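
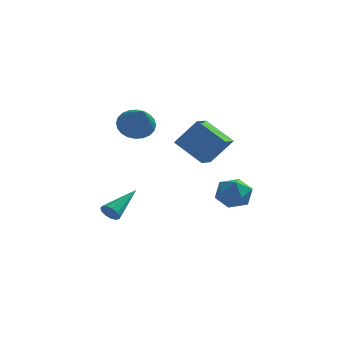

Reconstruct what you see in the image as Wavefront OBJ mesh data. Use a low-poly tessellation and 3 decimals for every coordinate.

v -2.683 0.952 2.291
v -2.285 0.523 1.607
v -2.057 -0.532 3.589
v -2.025 0.73 1.719
v -1.865 0.972 1.918
v -1.829 1.21 2.173
v -1.924 1.409 2.446
v -2.134 1.539 2.696
v -2.428 1.579 2.884
v -2.761 1.524 2.981
v -3.082 1.382 2.974
v -3.342 1.174 2.862
v -3.502 0.933 2.664
v -3.538 0.695 2.408
v -3.443 0.496 2.135
v -3.233 0.366 1.885
v -2.939 0.326 1.697
v -2.606 0.381 1.6
v 2.098 0.059 -0.453
v 2.773 -0.48 -0.784
v 1.127 -0.58 -1.396
v 1.802 -1.119 -1.727
v 1.489 -1.245 -0.865
v 2.089 -0.85 -0.282
v 1.811 -0.21 -1.898
v 2.411 0.185 -1.315
v 2.596 -0.647 -1.676
v 2.397 -1.286 -1.038
v 1.503 0.226 -1.142
v 1.304 -0.413 -0.504
v -0.806 0.084 1.592
v 0.194 0.261 2.879
v -0.58 1.133 1.272
v 0.42 1.311 2.559
v 0.52 -0.491 0.641
v 1.52 -0.313 1.928
v 0.746 0.559 0.321
v 1.746 0.736 1.608
v -3.956 1.161 -3.419
v -3.709 1.285 -3.895
v -3.064 2.759 -2.541
v -3.98 1.436 -3.895
v -4.243 1.5 -3.744
v -4.415 1.456 -3.49
v -4.441 1.319 -3.213
v -4.314 1.131 -3.002
v -4.072 0.953 -2.923
v -3.794 0.841 -3.002
v -3.568 0.831 -3.213
v -3.464 0.925 -3.489
v -3.517 1.094 -3.744
f 2 1 4
f 2 4 3
f 4 1 5
f 4 5 3
f 5 1 6
f 5 6 3
f 6 1 7
f 6 7 3
f 7 1 8
f 7 8 3
f 8 1 9
f 8 9 3
f 9 1 10
f 9 10 3
f 10 1 11
f 10 11 3
f 11 1 12
f 11 12 3
f 12 1 13
f 12 13 3
f 13 1 14
f 13 14 3
f 14 1 15
f 14 15 3
f 15 1 16
f 15 16 3
f 16 1 17
f 16 17 3
f 17 1 18
f 17 18 3
f 18 1 2
f 18 2 3
f 19 30 24
f 19 24 20
f 19 20 26
f 19 26 29
f 19 29 30
f 20 24 28
f 24 30 23
f 30 29 21
f 29 26 25
f 26 20 27
f 22 28 23
f 22 23 21
f 22 21 25
f 22 25 27
f 22 27 28
f 23 28 24
f 21 23 30
f 25 21 29
f 27 25 26
f 28 27 20
f 32 34 31
f 35 32 31
f 31 34 33
f 33 35 31
f 32 38 34
f 36 32 35
f 36 38 32
f 34 38 33
f 37 35 33
f 33 38 37
f 37 36 35
f 38 36 37
f 40 39 42
f 40 42 41
f 42 39 43
f 42 43 41
f 43 39 44
f 43 44 41
f 44 39 45
f 44 45 41
f 45 39 46
f 45 46 41
f 46 39 47
f 46 47 41
f 47 39 48
f 47 48 41
f 48 39 49
f 48 49 41
f 49 39 50
f 49 50 41
f 50 39 51
f 50 51 41
f 51 39 40
f 51 40 41



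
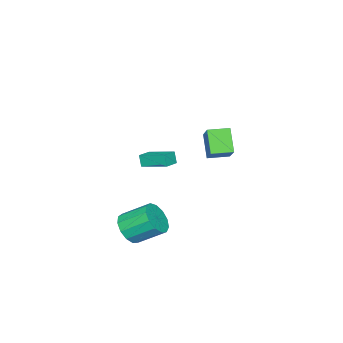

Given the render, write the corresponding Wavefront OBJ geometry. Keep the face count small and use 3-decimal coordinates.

v -3.775 -3.689 -3.608
v -3.919 -3.934 -2.85
v -3.845 -2.031 -3.085
v -3.989 -2.276 -2.326
v -2.831 -3.704 -3.434
v -2.975 -3.949 -2.675
v -2.901 -2.046 -2.91
v -3.045 -2.291 -2.152
v 2.807 -0.535 -4.313
v 3.766 -0.39 -3.967
v 3.192 1 -2.96
v 2.233 0.855 -3.307
v 3.714 -0.066 -4.445
v 3.14 1.325 -3.438
v 3.374 0.11 -4.881
v 2.8 1.501 -3.875
v 2.854 0.081 -5.137
v 2.28 1.471 -4.131
v 2.319 -0.144 -5.132
v 1.745 1.246 -4.125
v 1.939 -0.493 -4.866
v 1.365 0.897 -3.86
v 1.834 -0.856 -4.425
v 1.261 0.535 -3.418
v 2.039 -1.116 -3.949
v 1.465 0.274 -2.942
v 2.487 -1.193 -3.588
v 1.913 0.198 -2.581
v 3.037 -1.06 -3.457
v 2.463 0.33 -2.451
v 3.513 -0.761 -3.599
v 2.94 0.629 -2.592
v 0.337 2.419 2.542
v 1.323 3.29 3.619
v -0.461 3.287 2.571
v 0.524 4.158 3.649
v 1.036 3.102 1.351
v 2.021 3.973 2.429
v 0.237 3.97 1.381
v 1.223 4.841 2.458
f 2 4 1
f 5 2 1
f 1 4 3
f 3 5 1
f 2 8 4
f 6 2 5
f 6 8 2
f 4 8 3
f 7 5 3
f 3 8 7
f 7 6 5
f 8 6 7
f 10 9 13
f 10 13 11
f 11 13 14
f 11 14 12
f 13 9 15
f 13 15 14
f 14 15 16
f 14 16 12
f 15 9 17
f 15 17 16
f 16 17 18
f 16 18 12
f 17 9 19
f 17 19 18
f 18 19 20
f 18 20 12
f 19 9 21
f 19 21 20
f 20 21 22
f 20 22 12
f 21 9 23
f 21 23 22
f 22 23 24
f 22 24 12
f 23 9 25
f 23 25 24
f 24 25 26
f 24 26 12
f 25 9 27
f 25 27 26
f 26 27 28
f 26 28 12
f 27 9 29
f 27 29 28
f 28 29 30
f 28 30 12
f 29 9 31
f 29 31 30
f 30 31 32
f 30 32 12
f 31 9 10
f 31 10 32
f 32 10 11
f 32 11 12
f 34 36 33
f 37 34 33
f 33 36 35
f 35 37 33
f 34 40 36
f 38 34 37
f 38 40 34
f 36 40 35
f 39 37 35
f 35 40 39
f 39 38 37
f 40 38 39



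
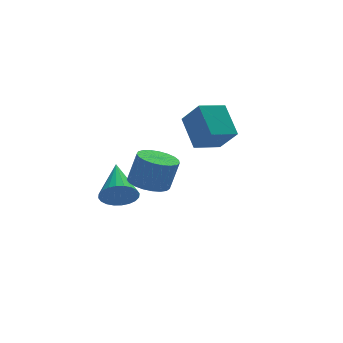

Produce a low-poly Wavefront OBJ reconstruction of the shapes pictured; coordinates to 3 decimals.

v -0.823 -1.277 0.789
v -0.05 -1.675 0.556
v 0.356 -1.72 1.978
v -0.417 -1.323 2.211
v 0.042 -1.312 0.541
v 0.447 -1.358 1.964
v -0.016 -0.943 0.569
v 0.389 -0.989 1.992
v -0.214 -0.633 0.636
v 0.192 -0.678 2.058
v -0.516 -0.433 0.728
v -0.111 -0.479 2.151
v -0.872 -0.38 0.832
v -0.467 -0.425 2.254
v -1.219 -0.481 0.927
v -0.814 -0.527 2.35
v -1.498 -0.721 0.999
v -1.092 -0.766 2.422
v -1.66 -1.056 1.034
v -1.254 -1.102 2.457
v -1.677 -1.43 1.027
v -1.272 -1.476 2.45
v -1.546 -1.777 0.979
v -1.141 -1.823 2.402
v -1.291 -2.038 0.898
v -0.885 -2.084 2.32
v -0.954 -2.167 0.798
v -0.549 -2.213 2.22
v -0.595 -2.143 0.696
v -0.189 -2.189 2.119
v -0.275 -1.969 0.61
v 0.131 -2.014 2.033
v 3.069 2.21 1.501
v 2.976 3.607 2.664
v 2.58 3.112 0.379
v 2.487 4.509 1.542
v 4.393 2.551 1.198
v 4.3 3.948 2.361
v 3.904 3.453 0.076
v 3.811 4.85 1.239
v -1.152 1.91 -1.417
v -0.718 1.488 -0.778
v -0.728 3.79 -0.463
v -0.465 1.546 -1.004
v -0.318 1.659 -1.293
v -0.297 1.81 -1.6
v -0.406 1.977 -1.88
v -0.629 2.133 -2.089
v -0.932 2.256 -2.196
v -1.268 2.326 -2.184
v -1.586 2.332 -2.056
v -1.838 2.274 -1.83
v -1.986 2.161 -1.541
v -2.007 2.01 -1.234
v -1.897 1.843 -0.954
v -1.674 1.687 -0.745
v -1.372 1.565 -0.638
v -1.036 1.495 -0.65
f 2 1 5
f 2 5 3
f 3 5 6
f 3 6 4
f 5 1 7
f 5 7 6
f 6 7 8
f 6 8 4
f 7 1 9
f 7 9 8
f 8 9 10
f 8 10 4
f 9 1 11
f 9 11 10
f 10 11 12
f 10 12 4
f 11 1 13
f 11 13 12
f 12 13 14
f 12 14 4
f 13 1 15
f 13 15 14
f 14 15 16
f 14 16 4
f 15 1 17
f 15 17 16
f 16 17 18
f 16 18 4
f 17 1 19
f 17 19 18
f 18 19 20
f 18 20 4
f 19 1 21
f 19 21 20
f 20 21 22
f 20 22 4
f 21 1 23
f 21 23 22
f 22 23 24
f 22 24 4
f 23 1 25
f 23 25 24
f 24 25 26
f 24 26 4
f 25 1 27
f 25 27 26
f 26 27 28
f 26 28 4
f 27 1 29
f 27 29 28
f 28 29 30
f 28 30 4
f 29 1 31
f 29 31 30
f 30 31 32
f 30 32 4
f 31 1 2
f 31 2 32
f 32 2 3
f 32 3 4
f 34 36 33
f 37 34 33
f 33 36 35
f 35 37 33
f 34 40 36
f 38 34 37
f 38 40 34
f 36 40 35
f 39 37 35
f 35 40 39
f 39 38 37
f 40 38 39
f 42 41 44
f 42 44 43
f 44 41 45
f 44 45 43
f 45 41 46
f 45 46 43
f 46 41 47
f 46 47 43
f 47 41 48
f 47 48 43
f 48 41 49
f 48 49 43
f 49 41 50
f 49 50 43
f 50 41 51
f 50 51 43
f 51 41 52
f 51 52 43
f 52 41 53
f 52 53 43
f 53 41 54
f 53 54 43
f 54 41 55
f 54 55 43
f 55 41 56
f 55 56 43
f 56 41 57
f 56 57 43
f 57 41 58
f 57 58 43
f 58 41 42
f 58 42 43



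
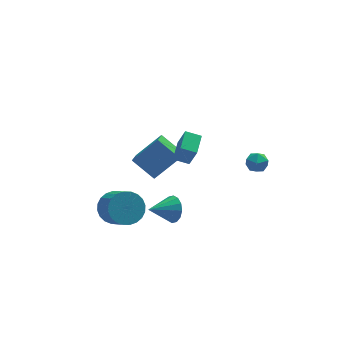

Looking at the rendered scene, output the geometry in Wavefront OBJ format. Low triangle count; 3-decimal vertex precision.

v -2.842 1.642 -3.277
v -1.954 1.995 -3.106
v -1.671 0.79 -2.092
v -2.558 0.438 -2.263
v -2.156 2.172 -2.84
v -1.873 0.967 -1.825
v -2.463 2.268 -2.64
v -2.18 1.063 -1.626
v -2.827 2.269 -2.537
v -2.544 1.064 -1.523
v -3.194 2.175 -2.547
v -2.91 0.97 -1.532
v -3.506 1.999 -2.668
v -3.223 0.795 -1.653
v -3.718 1.77 -2.881
v -3.435 0.565 -1.867
v -3.796 1.52 -3.155
v -3.513 0.316 -2.141
v -3.729 1.29 -3.448
v -3.446 0.085 -2.434
v -3.527 1.113 -3.715
v -3.244 -0.092 -2.7
v -3.22 1.017 -3.914
v -2.937 -0.188 -2.9
v -2.856 1.016 -4.017
v -2.573 -0.189 -3.003
v -2.49 1.11 -4.008
v -2.206 -0.095 -2.993
v -2.177 1.285 -3.887
v -1.894 0.081 -2.872
v -1.965 1.515 -3.673
v -1.682 0.31 -2.659
v -1.887 1.764 -3.399
v -1.604 0.56 -2.385
v 0.018 1.47 -3.983
v 0.368 1.164 -3.32
v -1.298 1.19 -3.417
v 0.317 1.572 -3.238
v 0.186 1.952 -3.355
v 0.01 2.203 -3.64
v -0.164 2.258 -4.018
v -0.289 2.102 -4.386
v -0.332 1.776 -4.646
v -0.281 1.368 -4.729
v -0.15 0.987 -4.612
v 0.026 0.736 -4.326
v 0.2 0.681 -3.949
v 0.326 0.838 -3.581
v -0.239 0.461 1.003
v 0.018 0.034 2.182
v 0.285 1.507 1.268
v 0.543 1.08 2.447
v 0.497 0.16 0.733
v 0.755 -0.267 1.912
v 1.022 1.206 0.998
v 1.279 0.779 2.177
v 3.789 0.822 0.166
v 4.418 0.615 0.139
v 3.462 -0.115 -0.239
v 4.091 -0.322 -0.266
v 3.795 -0.239 0.32
v 3.997 0.34 0.571
v 3.883 0.16 -0.671
v 4.085 0.739 -0.42
v 4.475 0.205 -0.379
v 4.421 -0.041 0.234
v 3.459 0.541 -0.334
v 3.405 0.295 0.279
v -0.586 2.783 -2.549
v -1.502 3.667 -1.646
v -0.203 3.491 -2.853
v -1.118 4.375 -1.95
v 0.718 2.685 -1.13
v -0.197 3.569 -0.227
v 1.102 3.393 -1.434
v 0.186 4.277 -0.531
f 2 1 5
f 2 5 3
f 3 5 6
f 3 6 4
f 5 1 7
f 5 7 6
f 6 7 8
f 6 8 4
f 7 1 9
f 7 9 8
f 8 9 10
f 8 10 4
f 9 1 11
f 9 11 10
f 10 11 12
f 10 12 4
f 11 1 13
f 11 13 12
f 12 13 14
f 12 14 4
f 13 1 15
f 13 15 14
f 14 15 16
f 14 16 4
f 15 1 17
f 15 17 16
f 16 17 18
f 16 18 4
f 17 1 19
f 17 19 18
f 18 19 20
f 18 20 4
f 19 1 21
f 19 21 20
f 20 21 22
f 20 22 4
f 21 1 23
f 21 23 22
f 22 23 24
f 22 24 4
f 23 1 25
f 23 25 24
f 24 25 26
f 24 26 4
f 25 1 27
f 25 27 26
f 26 27 28
f 26 28 4
f 27 1 29
f 27 29 28
f 28 29 30
f 28 30 4
f 29 1 31
f 29 31 30
f 30 31 32
f 30 32 4
f 31 1 33
f 31 33 32
f 32 33 34
f 32 34 4
f 33 1 2
f 33 2 34
f 34 2 3
f 34 3 4
f 36 35 38
f 36 38 37
f 38 35 39
f 38 39 37
f 39 35 40
f 39 40 37
f 40 35 41
f 40 41 37
f 41 35 42
f 41 42 37
f 42 35 43
f 42 43 37
f 43 35 44
f 43 44 37
f 44 35 45
f 44 45 37
f 45 35 46
f 45 46 37
f 46 35 47
f 46 47 37
f 47 35 48
f 47 48 37
f 48 35 36
f 48 36 37
f 50 52 49
f 53 50 49
f 49 52 51
f 51 53 49
f 50 56 52
f 54 50 53
f 54 56 50
f 52 56 51
f 55 53 51
f 51 56 55
f 55 54 53
f 56 54 55
f 57 68 62
f 57 62 58
f 57 58 64
f 57 64 67
f 57 67 68
f 58 62 66
f 62 68 61
f 68 67 59
f 67 64 63
f 64 58 65
f 60 66 61
f 60 61 59
f 60 59 63
f 60 63 65
f 60 65 66
f 61 66 62
f 59 61 68
f 63 59 67
f 65 63 64
f 66 65 58
f 70 72 69
f 73 70 69
f 69 72 71
f 71 73 69
f 70 76 72
f 74 70 73
f 74 76 70
f 72 76 71
f 75 73 71
f 71 76 75
f 75 74 73
f 76 74 75



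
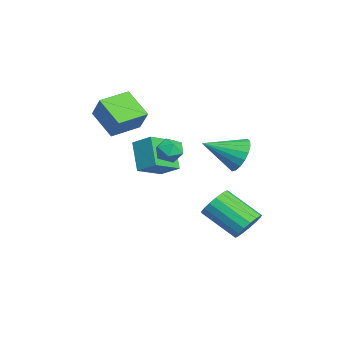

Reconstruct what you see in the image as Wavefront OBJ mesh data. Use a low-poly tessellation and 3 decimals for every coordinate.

v -1.392 -0.998 2.324
v -0.974 -0.528 1.903
v -0.386 -1.632 2.617
v 0.032 -1.162 2.196
v -0.284 -0.915 2.838
v -0.906 -0.523 2.657
v -0.454 -1.637 1.863
v -1.076 -1.245 1.682
v -0.394 -0.923 1.618
v -0.289 -0.477 2.221
v -1.071 -1.683 2.299
v -0.966 -1.237 2.902
v 0.308 2.489 -2.22
v 1.008 2.512 -1.654
v 0.092 0.995 -0.455
v -0.608 0.971 -1.02
v 0.736 2.804 -1.493
v -0.181 1.287 -0.294
v 0.365 3.024 -1.498
v -0.551 1.507 -0.299
v -0.018 3.121 -1.669
v -0.935 1.604 -0.47
v -0.327 3.073 -1.965
v -1.244 1.556 -0.766
v -0.49 2.891 -2.32
v -1.407 1.374 -1.121
v -0.47 2.617 -2.652
v -1.387 1.1 -1.453
v -0.272 2.314 -2.885
v -1.189 0.797 -1.686
v 0.059 2.05 -2.965
v -0.858 0.533 -1.766
v 0.447 1.887 -2.874
v -0.469 0.37 -1.675
v 0.804 1.862 -2.634
v -0.113 0.345 -1.435
v 1.047 1.98 -2.298
v 0.13 0.463 -1.099
v 1.121 2.215 -1.945
v 0.204 0.698 -0.746
v -3.31 -3.743 2.128
v -4.402 -4.633 3.201
v -4.203 -2.374 2.356
v -5.294 -3.263 3.429
v -2.446 -3.377 3.311
v -3.537 -4.266 4.384
v -3.338 -2.007 3.539
v -4.43 -2.897 4.612
v -4.417 -1.606 0.984
v -3.405 -2.749 1.661
v -3.858 -0.757 1.582
v -2.845 -1.899 2.258
v -3.275 -1.401 -0.378
v -2.262 -2.543 0.298
v -2.715 -0.551 0.219
v -1.703 -1.694 0.896
v 1.187 1.989 2.713
v 1.56 1.618 1.874
v 1.373 0.291 3.547
v 1.919 1.761 2.086
v 2.133 1.949 2.422
v 2.16 2.145 2.816
v 1.994 2.31 3.189
v 1.669 2.412 3.468
v 1.248 2.429 3.598
v 0.815 2.36 3.552
v 0.456 2.217 3.341
v 0.242 2.029 3.005
v 0.215 1.832 2.611
v 0.381 1.667 2.238
v 0.706 1.566 1.959
v 1.127 1.548 1.829
f 1 12 6
f 1 6 2
f 1 2 8
f 1 8 11
f 1 11 12
f 2 6 10
f 6 12 5
f 12 11 3
f 11 8 7
f 8 2 9
f 4 10 5
f 4 5 3
f 4 3 7
f 4 7 9
f 4 9 10
f 5 10 6
f 3 5 12
f 7 3 11
f 9 7 8
f 10 9 2
f 14 13 17
f 14 17 15
f 15 17 18
f 15 18 16
f 17 13 19
f 17 19 18
f 18 19 20
f 18 20 16
f 19 13 21
f 19 21 20
f 20 21 22
f 20 22 16
f 21 13 23
f 21 23 22
f 22 23 24
f 22 24 16
f 23 13 25
f 23 25 24
f 24 25 26
f 24 26 16
f 25 13 27
f 25 27 26
f 26 27 28
f 26 28 16
f 27 13 29
f 27 29 28
f 28 29 30
f 28 30 16
f 29 13 31
f 29 31 30
f 30 31 32
f 30 32 16
f 31 13 33
f 31 33 32
f 32 33 34
f 32 34 16
f 33 13 35
f 33 35 34
f 34 35 36
f 34 36 16
f 35 13 37
f 35 37 36
f 36 37 38
f 36 38 16
f 37 13 39
f 37 39 38
f 38 39 40
f 38 40 16
f 39 13 14
f 39 14 40
f 40 14 15
f 40 15 16
f 42 44 41
f 45 42 41
f 41 44 43
f 43 45 41
f 42 48 44
f 46 42 45
f 46 48 42
f 44 48 43
f 47 45 43
f 43 48 47
f 47 46 45
f 48 46 47
f 50 52 49
f 53 50 49
f 49 52 51
f 51 53 49
f 50 56 52
f 54 50 53
f 54 56 50
f 52 56 51
f 55 53 51
f 51 56 55
f 55 54 53
f 56 54 55
f 58 57 60
f 58 60 59
f 60 57 61
f 60 61 59
f 61 57 62
f 61 62 59
f 62 57 63
f 62 63 59
f 63 57 64
f 63 64 59
f 64 57 65
f 64 65 59
f 65 57 66
f 65 66 59
f 66 57 67
f 66 67 59
f 67 57 68
f 67 68 59
f 68 57 69
f 68 69 59
f 69 57 70
f 69 70 59
f 70 57 71
f 70 71 59
f 71 57 72
f 71 72 59
f 72 57 58
f 72 58 59



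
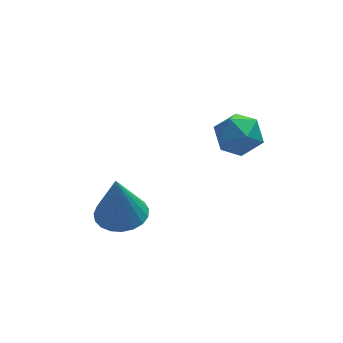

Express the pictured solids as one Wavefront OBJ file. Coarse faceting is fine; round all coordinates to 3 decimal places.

v -0.921 -2.739 -3.715
v -0.239 -2.098 -3.633
v -1.099 -2.801 -1.765
v -0.558 -1.874 -3.655
v -0.94 -1.8 -3.687
v -1.319 -1.888 -3.725
v -1.63 -2.123 -3.76
v -1.817 -2.465 -3.788
v -1.85 -2.854 -3.804
v -1.722 -3.223 -3.804
v -1.456 -3.509 -3.789
v -1.097 -3.661 -3.761
v -0.708 -3.654 -3.725
v -0.355 -3.489 -3.688
v -0.101 -3.194 -3.655
v 0.012 -2.82 -3.633
v -0.037 -2.433 -3.625
v 2.263 -2.723 0.307
v 2.899 -2.516 -0.332
v 3.061 -3.924 0.712
v 3.697 -3.717 0.073
v 3.596 -3.176 0.817
v 3.103 -2.434 0.566
v 2.857 -4.006 -0.186
v 2.364 -3.264 -0.437
v 3.266 -3.309 -0.637
v 3.723 -2.796 -0.017
v 2.237 -3.644 0.397
v 2.694 -3.131 1.017
f 2 1 4
f 2 4 3
f 4 1 5
f 4 5 3
f 5 1 6
f 5 6 3
f 6 1 7
f 6 7 3
f 7 1 8
f 7 8 3
f 8 1 9
f 8 9 3
f 9 1 10
f 9 10 3
f 10 1 11
f 10 11 3
f 11 1 12
f 11 12 3
f 12 1 13
f 12 13 3
f 13 1 14
f 13 14 3
f 14 1 15
f 14 15 3
f 15 1 16
f 15 16 3
f 16 1 17
f 16 17 3
f 17 1 2
f 17 2 3
f 18 29 23
f 18 23 19
f 18 19 25
f 18 25 28
f 18 28 29
f 19 23 27
f 23 29 22
f 29 28 20
f 28 25 24
f 25 19 26
f 21 27 22
f 21 22 20
f 21 20 24
f 21 24 26
f 21 26 27
f 22 27 23
f 20 22 29
f 24 20 28
f 26 24 25
f 27 26 19



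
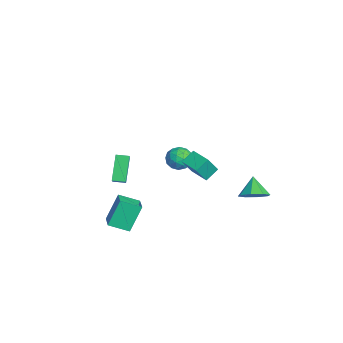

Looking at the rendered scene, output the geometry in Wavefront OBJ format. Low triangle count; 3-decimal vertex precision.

v 1.392 -3.574 -1.965
v 2.629 -3.655 -1.541
v 1.659 -2.333 -2.506
v 2.896 -2.414 -2.082
v 1.904 -4.406 -3.618
v 3.141 -4.487 -3.194
v 2.171 -3.165 -4.159
v 3.408 -3.246 -3.735
v -4.828 1.05 -3.379
v -4.394 1.748 -3.781
v -3.526 0.472 -2.979
v -3.092 1.17 -3.381
v -3.583 1.312 -2.622
v -4.388 1.67 -2.87
v -3.532 0.55 -3.89
v -4.337 0.908 -4.138
v -3.593 1.439 -4.097
v -3.625 1.91 -3.313
v -4.295 0.31 -3.447
v -4.327 0.781 -2.663
v -4.725 1.45 -3.615
v -3.195 0.77 -3.145
v -3.483 0.854 -2.699
v -3.228 1.264 -2.935
v -4.722 1.404 -3.08
v -4.467 1.814 -3.316
v -3.99 1.558 -2.635
v -3.453 0.406 -3.444
v -3.198 0.816 -3.68
v -4.692 0.956 -3.825
v -4.437 1.366 -4.061
v -3.93 0.662 -4.125
v -4 1.679 -4.037
v -3.234 1.339 -3.802
v -3.493 0.974 -4.101
v -3.966 1.185 -4.247
v -4.019 1.955 -3.577
v -3.253 1.616 -3.341
v -3.542 1.699 -2.896
v -4.015 1.909 -3.041
v -3.548 1.774 -3.762
v -4.667 0.604 -3.419
v -3.901 0.265 -3.183
v -3.905 0.311 -3.719
v -4.378 0.521 -3.864
v -4.686 0.881 -2.958
v -3.92 0.541 -2.723
v -3.954 1.035 -2.513
v -4.427 1.246 -2.659
v -4.372 0.446 -2.998
v -1.945 -3.398 -3.366
v -3.101 -2.955 -1.938
v -1.737 -2.599 -3.446
v -2.893 -2.155 -2.018
v -0.527 -3.645 -2.142
v -1.683 -3.201 -0.714
v -0.319 -2.845 -2.222
v -1.475 -2.402 -0.794
v 2.715 0.544 0.561
v 2.311 1.304 1.108
v 3.84 1.173 0.516
v 3.436 1.933 1.063
v 3.144 -0.133 1.817
v 2.74 0.627 2.364
v 4.269 0.496 1.772
v 3.865 1.256 2.319
v 4.477 3.848 -0.759
v 5.077 3.501 -0.11
v 3.523 3.992 0.199
v 5.123 4.224 -0.173
v 4.79 4.726 -0.58
v 4.274 4.714 -1.092
v 3.877 4.195 -1.409
v 3.831 3.472 -1.346
v 4.164 2.969 -0.939
v 4.68 2.981 -0.427
f 2 4 1
f 5 2 1
f 1 4 3
f 3 5 1
f 2 8 4
f 6 2 5
f 6 8 2
f 4 8 3
f 7 5 3
f 3 8 7
f 7 6 5
f 8 6 7
f 9 46 25
f 46 20 49
f 25 49 14
f 46 49 25
f 9 25 21
f 25 14 26
f 21 26 10
f 25 26 21
f 9 21 30
f 21 10 31
f 30 31 16
f 21 31 30
f 9 30 42
f 30 16 45
f 42 45 19
f 30 45 42
f 9 42 46
f 42 19 50
f 46 50 20
f 42 50 46
f 10 26 37
f 26 14 40
f 37 40 18
f 26 40 37
f 14 49 27
f 49 20 48
f 27 48 13
f 49 48 27
f 20 50 47
f 50 19 43
f 47 43 11
f 50 43 47
f 19 45 44
f 45 16 32
f 44 32 15
f 45 32 44
f 16 31 36
f 31 10 33
f 36 33 17
f 31 33 36
f 12 38 24
f 38 18 39
f 24 39 13
f 38 39 24
f 12 24 22
f 24 13 23
f 22 23 11
f 24 23 22
f 12 22 29
f 22 11 28
f 29 28 15
f 22 28 29
f 12 29 34
f 29 15 35
f 34 35 17
f 29 35 34
f 12 34 38
f 34 17 41
f 38 41 18
f 34 41 38
f 13 39 27
f 39 18 40
f 27 40 14
f 39 40 27
f 11 23 47
f 23 13 48
f 47 48 20
f 23 48 47
f 15 28 44
f 28 11 43
f 44 43 19
f 28 43 44
f 17 35 36
f 35 15 32
f 36 32 16
f 35 32 36
f 18 41 37
f 41 17 33
f 37 33 10
f 41 33 37
f 52 54 51
f 55 52 51
f 51 54 53
f 53 55 51
f 52 58 54
f 56 52 55
f 56 58 52
f 54 58 53
f 57 55 53
f 53 58 57
f 57 56 55
f 58 56 57
f 60 62 59
f 63 60 59
f 59 62 61
f 61 63 59
f 60 66 62
f 64 60 63
f 64 66 60
f 62 66 61
f 65 63 61
f 61 66 65
f 65 64 63
f 66 64 65
f 68 67 70
f 68 70 69
f 70 67 71
f 70 71 69
f 71 67 72
f 71 72 69
f 72 67 73
f 72 73 69
f 73 67 74
f 73 74 69
f 74 67 75
f 74 75 69
f 75 67 76
f 75 76 69
f 76 67 68
f 76 68 69



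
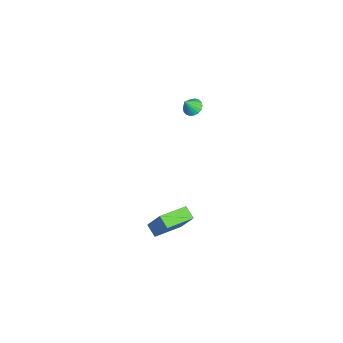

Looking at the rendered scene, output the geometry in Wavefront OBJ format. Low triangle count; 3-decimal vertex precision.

v 3.442 -1.095 -1.17
v 3.936 -0.486 0.085
v 2.473 0.472 -1.549
v 2.967 1.08 -0.293
v 4.113 -0.78 -1.587
v 4.607 -0.172 -0.331
v 3.144 0.786 -1.965
v 3.638 1.395 -0.71
v -4.081 2.48 1.582
v -3.514 2.729 1.548
v -3.799 1.96 2.438
v -3.651 2.911 1.703
v -3.874 3.007 1.835
v -4.137 2.999 1.917
v -4.389 2.888 1.932
v -4.58 2.697 1.878
v -4.672 2.462 1.766
v -4.647 2.231 1.617
v -4.51 2.05 1.461
v -4.287 1.953 1.33
v -4.024 1.961 1.248
v -3.772 2.072 1.232
v -3.581 2.264 1.286
v -3.489 2.498 1.399
f 2 4 1
f 5 2 1
f 1 4 3
f 3 5 1
f 2 8 4
f 6 2 5
f 6 8 2
f 4 8 3
f 7 5 3
f 3 8 7
f 7 6 5
f 8 6 7
f 10 9 12
f 10 12 11
f 12 9 13
f 12 13 11
f 13 9 14
f 13 14 11
f 14 9 15
f 14 15 11
f 15 9 16
f 15 16 11
f 16 9 17
f 16 17 11
f 17 9 18
f 17 18 11
f 18 9 19
f 18 19 11
f 19 9 20
f 19 20 11
f 20 9 21
f 20 21 11
f 21 9 22
f 21 22 11
f 22 9 23
f 22 23 11
f 23 9 24
f 23 24 11
f 24 9 10
f 24 10 11



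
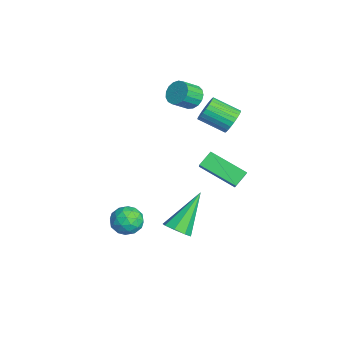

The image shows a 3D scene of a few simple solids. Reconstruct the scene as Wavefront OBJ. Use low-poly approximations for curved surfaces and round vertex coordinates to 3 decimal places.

v -0.297 -1.611 -2.36
v 0.19 -1.678 -1.744
v -0.01 -2.802 -2.716
v 0.477 -2.869 -2.1
v -0.302 -2.83 -1.984
v -0.48 -2.094 -1.764
v 0.66 -2.386 -2.696
v 0.482 -1.65 -2.476
v 0.781 -2.156 -1.951
v 0.187 -2.431 -1.511
v -0.007 -2.049 -2.949
v -0.601 -2.324 -2.509
v -0.079 -1.54 -2.021
v 0.259 -2.94 -2.439
v -0.199 -2.918 -2.371
v 0.087 -2.957 -2.009
v -0.473 -1.785 -2.033
v -0.186 -1.824 -1.671
v -0.475 -2.501 -1.812
v 0.366 -2.656 -2.789
v 0.653 -2.695 -2.427
v 0.093 -1.523 -2.451
v 0.379 -1.562 -2.089
v 0.655 -1.979 -2.648
v 0.555 -1.86 -1.78
v 0.724 -2.561 -1.989
v 0.831 -2.277 -2.339
v 0.727 -1.844 -2.21
v 0.205 -2.022 -1.522
v 0.375 -2.722 -1.731
v -0.083 -2.7 -1.663
v -0.188 -2.267 -1.534
v 0.553 -2.303 -1.643
v -0.195 -1.758 -2.729
v -0.025 -2.458 -2.938
v 0.368 -2.213 -2.926
v 0.263 -1.78 -2.797
v -0.544 -1.919 -2.471
v -0.375 -2.62 -2.68
v -0.547 -2.636 -2.25
v -0.651 -2.203 -2.121
v -0.373 -2.177 -2.817
v -1.06 2.523 2.801
v -0.644 2.61 3.306
v -1.164 1.503 3.924
v -1.58 1.417 3.419
v -0.847 2.749 3.384
v -1.367 1.642 4.002
v -1.083 2.853 3.373
v -1.602 1.746 3.99
v -1.314 2.907 3.274
v -1.834 1.8 3.892
v -1.507 2.903 3.104
v -2.027 1.796 3.722
v -1.632 2.84 2.887
v -2.152 1.734 3.505
v -1.67 2.73 2.658
v -2.19 1.623 3.276
v -1.615 2.588 2.45
v -2.135 1.481 3.068
v -1.476 2.437 2.296
v -1.996 1.33 2.914
v -1.273 2.298 2.218
v -1.793 1.191 2.836
v -1.038 2.194 2.23
v -1.557 1.087 2.847
v -0.806 2.14 2.328
v -1.326 1.033 2.946
v -0.613 2.144 2.498
v -1.133 1.037 3.116
v -0.488 2.206 2.715
v -1.008 1.1 3.333
v -0.45 2.317 2.944
v -0.97 1.21 3.562
v -0.505 2.459 3.152
v -1.025 1.352 3.77
v -3.181 1.114 3.058
v -2.635 1.065 2.708
v -2.313 0.337 3.313
v -2.859 0.386 3.662
v -2.565 1.277 2.926
v -2.244 0.548 3.531
v -2.637 1.451 3.174
v -2.315 0.723 3.779
v -2.833 1.548 3.395
v -2.512 0.819 4
v -3.109 1.545 3.539
v -2.787 0.817 4.144
v -3.401 1.444 3.572
v -3.08 0.716 4.177
v -3.643 1.267 3.488
v -3.321 0.539 4.093
v -3.779 1.056 3.305
v -3.457 0.327 3.91
v -3.778 0.857 3.065
v -3.456 0.129 3.67
v -3.64 0.717 2.824
v -3.318 -0.011 3.429
v -3.397 0.669 2.636
v -3.075 -0.06 3.241
v -3.104 0.722 2.545
v -2.782 -0.006 3.15
v -2.829 0.865 2.571
v -2.507 0.137 3.176
v 2.295 -0.432 -1.293
v 2.663 0.101 -1.465
v 1.325 0.732 0.233
v 2.222 0.075 -1.725
v 1.824 -0.248 -1.732
v 1.701 -0.679 -1.482
v 1.927 -0.964 -1.121
v 2.368 -0.938 -0.86
v 2.766 -0.615 -0.854
v 2.888 -0.185 -1.104
v 0.788 0.766 1.593
v 0.417 1.304 2.089
v -0.072 0.895 0.811
v -0.443 1.432 1.306
v 1.723 2.148 0.794
v 1.352 2.685 1.289
v 0.863 2.276 0.011
v 0.492 2.814 0.507
f 1 38 17
f 38 12 41
f 17 41 6
f 38 41 17
f 1 17 13
f 17 6 18
f 13 18 2
f 17 18 13
f 1 13 22
f 13 2 23
f 22 23 8
f 13 23 22
f 1 22 34
f 22 8 37
f 34 37 11
f 22 37 34
f 1 34 38
f 34 11 42
f 38 42 12
f 34 42 38
f 2 18 29
f 18 6 32
f 29 32 10
f 18 32 29
f 6 41 19
f 41 12 40
f 19 40 5
f 41 40 19
f 12 42 39
f 42 11 35
f 39 35 3
f 42 35 39
f 11 37 36
f 37 8 24
f 36 24 7
f 37 24 36
f 8 23 28
f 23 2 25
f 28 25 9
f 23 25 28
f 4 30 16
f 30 10 31
f 16 31 5
f 30 31 16
f 4 16 14
f 16 5 15
f 14 15 3
f 16 15 14
f 4 14 21
f 14 3 20
f 21 20 7
f 14 20 21
f 4 21 26
f 21 7 27
f 26 27 9
f 21 27 26
f 4 26 30
f 26 9 33
f 30 33 10
f 26 33 30
f 5 31 19
f 31 10 32
f 19 32 6
f 31 32 19
f 3 15 39
f 15 5 40
f 39 40 12
f 15 40 39
f 7 20 36
f 20 3 35
f 36 35 11
f 20 35 36
f 9 27 28
f 27 7 24
f 28 24 8
f 27 24 28
f 10 33 29
f 33 9 25
f 29 25 2
f 33 25 29
f 44 43 47
f 44 47 45
f 45 47 48
f 45 48 46
f 47 43 49
f 47 49 48
f 48 49 50
f 48 50 46
f 49 43 51
f 49 51 50
f 50 51 52
f 50 52 46
f 51 43 53
f 51 53 52
f 52 53 54
f 52 54 46
f 53 43 55
f 53 55 54
f 54 55 56
f 54 56 46
f 55 43 57
f 55 57 56
f 56 57 58
f 56 58 46
f 57 43 59
f 57 59 58
f 58 59 60
f 58 60 46
f 59 43 61
f 59 61 60
f 60 61 62
f 60 62 46
f 61 43 63
f 61 63 62
f 62 63 64
f 62 64 46
f 63 43 65
f 63 65 64
f 64 65 66
f 64 66 46
f 65 43 67
f 65 67 66
f 66 67 68
f 66 68 46
f 67 43 69
f 67 69 68
f 68 69 70
f 68 70 46
f 69 43 71
f 69 71 70
f 70 71 72
f 70 72 46
f 71 43 73
f 71 73 72
f 72 73 74
f 72 74 46
f 73 43 75
f 73 75 74
f 74 75 76
f 74 76 46
f 75 43 44
f 75 44 76
f 76 44 45
f 76 45 46
f 78 77 81
f 78 81 79
f 79 81 82
f 79 82 80
f 81 77 83
f 81 83 82
f 82 83 84
f 82 84 80
f 83 77 85
f 83 85 84
f 84 85 86
f 84 86 80
f 85 77 87
f 85 87 86
f 86 87 88
f 86 88 80
f 87 77 89
f 87 89 88
f 88 89 90
f 88 90 80
f 89 77 91
f 89 91 90
f 90 91 92
f 90 92 80
f 91 77 93
f 91 93 92
f 92 93 94
f 92 94 80
f 93 77 95
f 93 95 94
f 94 95 96
f 94 96 80
f 95 77 97
f 95 97 96
f 96 97 98
f 96 98 80
f 97 77 99
f 97 99 98
f 98 99 100
f 98 100 80
f 99 77 101
f 99 101 100
f 100 101 102
f 100 102 80
f 101 77 103
f 101 103 102
f 102 103 104
f 102 104 80
f 103 77 78
f 103 78 104
f 104 78 79
f 104 79 80
f 106 105 108
f 106 108 107
f 108 105 109
f 108 109 107
f 109 105 110
f 109 110 107
f 110 105 111
f 110 111 107
f 111 105 112
f 111 112 107
f 112 105 113
f 112 113 107
f 113 105 114
f 113 114 107
f 114 105 106
f 114 106 107
f 116 118 115
f 119 116 115
f 115 118 117
f 117 119 115
f 116 122 118
f 120 116 119
f 120 122 116
f 118 122 117
f 121 119 117
f 117 122 121
f 121 120 119
f 122 120 121



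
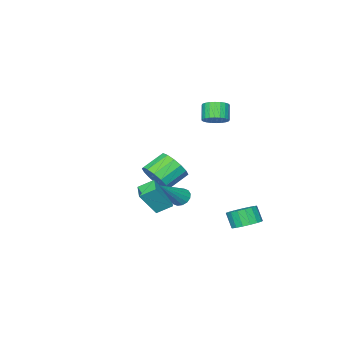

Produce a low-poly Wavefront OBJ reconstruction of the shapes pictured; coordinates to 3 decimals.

v -1.798 -3.592 -2.847
v -1.256 -3.073 -2.113
v -2.521 -2.849 -1.338
v -3.062 -3.368 -2.073
v -1.408 -2.693 -2.47
v -2.673 -2.469 -1.696
v -1.664 -2.554 -2.929
v -2.929 -2.33 -2.154
v -1.956 -2.693 -3.366
v -3.221 -2.469 -2.591
v -2.206 -3.073 -3.664
v -3.47 -2.849 -2.889
v -2.346 -3.592 -3.743
v -3.611 -3.368 -2.968
v -2.339 -4.111 -3.582
v -3.604 -3.887 -2.807
v -2.187 -4.491 -3.224
v -3.452 -4.267 -2.45
v -1.931 -4.63 -2.766
v -3.196 -4.406 -1.991
v -1.639 -4.491 -2.329
v -2.904 -4.267 -1.554
v -1.39 -4.111 -2.031
v -2.654 -3.887 -1.256
v -1.249 -3.592 -1.952
v -2.514 -3.368 -1.177
v -1.886 3.395 -3.732
v -1.093 3.105 -3.835
v -1.162 2.595 -2.932
v -1.954 2.885 -2.828
v -1.043 3.455 -3.634
v -1.112 2.944 -2.73
v -1.186 3.791 -3.455
v -1.255 3.281 -2.551
v -1.489 4.037 -3.339
v -1.558 3.526 -2.436
v -1.883 4.135 -3.313
v -1.952 3.625 -2.41
v -2.278 4.064 -3.384
v -2.347 3.554 -2.48
v -2.582 3.84 -3.534
v -2.651 3.329 -2.63
v -2.727 3.514 -3.729
v -2.796 3.003 -2.826
v -2.679 3.161 -3.925
v -2.748 2.65 -3.022
v -2.45 2.861 -4.077
v -2.519 2.351 -3.173
v -2.091 2.684 -4.149
v -2.16 2.173 -3.246
v -1.685 2.67 -4.126
v -1.754 2.159 -3.223
v -1.325 2.822 -4.013
v -1.394 2.311 -3.11
v -1.926 -2.457 -3.859
v -1 -2.799 -2.39
v -1.302 -1.637 -4.061
v -0.376 -1.979 -2.592
v -1.284 -3.081 -4.408
v -0.358 -3.423 -2.939
v -0.66 -2.261 -4.61
v 0.266 -2.603 -3.141
v 1.582 2.05 -0.994
v 1.874 1.634 -1.294
v 3.138 2.13 0.414
v 1.969 1.899 -1.413
v 1.959 2.204 -1.42
v 1.849 2.468 -1.313
v 1.667 2.62 -1.12
v 1.462 2.619 -0.894
v 1.289 2.465 -0.694
v 1.195 2.2 -0.575
v 1.204 1.895 -0.567
v 1.315 1.631 -0.675
v 1.497 1.48 -0.867
v 1.702 1.481 -1.094
v -2.266 0.601 2.853
v -1.841 0.979 3.311
v -2.308 0.496 4.144
v -2.734 0.119 3.687
v -2.064 1.153 3.286
v -2.531 0.671 4.119
v -2.319 1.244 3.196
v -2.786 0.761 4.029
v -2.565 1.236 3.054
v -3.032 0.754 3.887
v -2.766 1.132 2.881
v -3.234 0.65 3.714
v -2.891 0.948 2.704
v -3.358 0.465 3.537
v -2.921 0.71 2.549
v -3.388 0.228 3.382
v -2.851 0.456 2.441
v -3.318 -0.027 3.274
v -2.692 0.224 2.396
v -3.159 -0.259 3.229
v -2.469 0.049 2.421
v -2.936 -0.433 3.254
v -2.214 -0.041 2.511
v -2.681 -0.524 3.344
v -1.968 -0.034 2.653
v -2.435 -0.516 3.486
v -1.766 0.07 2.826
v -2.234 -0.412 3.659
v -1.642 0.255 3.003
v -2.109 -0.228 3.836
v -1.612 0.492 3.158
v -2.079 0.01 3.991
v -1.682 0.747 3.266
v -2.149 0.264 4.099
f 2 1 5
f 2 5 3
f 3 5 6
f 3 6 4
f 5 1 7
f 5 7 6
f 6 7 8
f 6 8 4
f 7 1 9
f 7 9 8
f 8 9 10
f 8 10 4
f 9 1 11
f 9 11 10
f 10 11 12
f 10 12 4
f 11 1 13
f 11 13 12
f 12 13 14
f 12 14 4
f 13 1 15
f 13 15 14
f 14 15 16
f 14 16 4
f 15 1 17
f 15 17 16
f 16 17 18
f 16 18 4
f 17 1 19
f 17 19 18
f 18 19 20
f 18 20 4
f 19 1 21
f 19 21 20
f 20 21 22
f 20 22 4
f 21 1 23
f 21 23 22
f 22 23 24
f 22 24 4
f 23 1 25
f 23 25 24
f 24 25 26
f 24 26 4
f 25 1 2
f 25 2 26
f 26 2 3
f 26 3 4
f 28 27 31
f 28 31 29
f 29 31 32
f 29 32 30
f 31 27 33
f 31 33 32
f 32 33 34
f 32 34 30
f 33 27 35
f 33 35 34
f 34 35 36
f 34 36 30
f 35 27 37
f 35 37 36
f 36 37 38
f 36 38 30
f 37 27 39
f 37 39 38
f 38 39 40
f 38 40 30
f 39 27 41
f 39 41 40
f 40 41 42
f 40 42 30
f 41 27 43
f 41 43 42
f 42 43 44
f 42 44 30
f 43 27 45
f 43 45 44
f 44 45 46
f 44 46 30
f 45 27 47
f 45 47 46
f 46 47 48
f 46 48 30
f 47 27 49
f 47 49 48
f 48 49 50
f 48 50 30
f 49 27 51
f 49 51 50
f 50 51 52
f 50 52 30
f 51 27 53
f 51 53 52
f 52 53 54
f 52 54 30
f 53 27 28
f 53 28 54
f 54 28 29
f 54 29 30
f 56 58 55
f 59 56 55
f 55 58 57
f 57 59 55
f 56 62 58
f 60 56 59
f 60 62 56
f 58 62 57
f 61 59 57
f 57 62 61
f 61 60 59
f 62 60 61
f 64 63 66
f 64 66 65
f 66 63 67
f 66 67 65
f 67 63 68
f 67 68 65
f 68 63 69
f 68 69 65
f 69 63 70
f 69 70 65
f 70 63 71
f 70 71 65
f 71 63 72
f 71 72 65
f 72 63 73
f 72 73 65
f 73 63 74
f 73 74 65
f 74 63 75
f 74 75 65
f 75 63 76
f 75 76 65
f 76 63 64
f 76 64 65
f 78 77 81
f 78 81 79
f 79 81 82
f 79 82 80
f 81 77 83
f 81 83 82
f 82 83 84
f 82 84 80
f 83 77 85
f 83 85 84
f 84 85 86
f 84 86 80
f 85 77 87
f 85 87 86
f 86 87 88
f 86 88 80
f 87 77 89
f 87 89 88
f 88 89 90
f 88 90 80
f 89 77 91
f 89 91 90
f 90 91 92
f 90 92 80
f 91 77 93
f 91 93 92
f 92 93 94
f 92 94 80
f 93 77 95
f 93 95 94
f 94 95 96
f 94 96 80
f 95 77 97
f 95 97 96
f 96 97 98
f 96 98 80
f 97 77 99
f 97 99 98
f 98 99 100
f 98 100 80
f 99 77 101
f 99 101 100
f 100 101 102
f 100 102 80
f 101 77 103
f 101 103 102
f 102 103 104
f 102 104 80
f 103 77 105
f 103 105 104
f 104 105 106
f 104 106 80
f 105 77 107
f 105 107 106
f 106 107 108
f 106 108 80
f 107 77 109
f 107 109 108
f 108 109 110
f 108 110 80
f 109 77 78
f 109 78 110
f 110 78 79
f 110 79 80



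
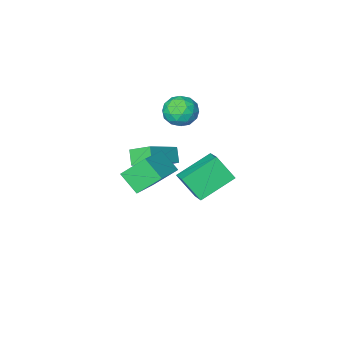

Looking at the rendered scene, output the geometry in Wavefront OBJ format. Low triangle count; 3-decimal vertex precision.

v -0.481 -3.636 -1.233
v 1.3 -3.15 -0.17
v -0.245 -3.024 -1.907
v 1.535 -2.538 -0.843
v 0.145 -4.562 -1.857
v 1.925 -4.076 -0.793
v 0.38 -3.95 -2.53
v 2.161 -3.464 -1.467
v 0.063 -1.771 3.142
v 0.649 -1.702 2.402
v -0.549 -3.038 2.538
v 0.037 -2.969 1.798
v 0.378 -3.188 2.653
v 0.756 -2.405 3.027
v -0.656 -2.335 1.913
v -0.278 -1.552 2.287
v 0.205 -2.05 1.643
v 0.844 -2.577 2.1
v -0.744 -2.163 2.84
v -0.105 -2.69 3.297
v 0.41 -1.625 2.825
v -0.31 -3.115 2.115
v -0.109 -3.243 2.617
v 0.235 -3.203 2.183
v 0.473 -2.039 3.192
v 0.817 -1.998 2.758
v 0.658 -2.871 2.905
v -0.717 -2.742 2.182
v -0.373 -2.701 1.748
v -0.135 -1.537 2.757
v 0.209 -1.497 2.323
v -0.558 -1.869 2.035
v 0.493 -1.789 1.944
v 0.133 -2.534 1.589
v -0.274 -2.161 1.657
v -0.052 -1.701 1.876
v 0.869 -2.099 2.213
v 0.509 -2.844 1.858
v 0.709 -2.973 2.36
v 0.932 -2.512 2.58
v 0.608 -2.304 1.767
v -0.409 -1.896 3.082
v -0.769 -2.641 2.727
v -0.832 -2.228 2.36
v -0.609 -1.767 2.58
v -0.033 -2.206 3.351
v -0.393 -2.951 2.996
v 0.152 -3.039 3.064
v 0.374 -2.579 3.283
v -0.508 -2.436 3.173
v -2.369 -3.584 -2.413
v -2.08 -2.525 -1.858
v -2.965 -2.756 -3.684
v -2.676 -1.697 -3.129
v -0.424 -3.623 -3.351
v -0.135 -2.564 -2.796
v -1.02 -2.795 -4.622
v -0.731 -1.736 -4.067
v 2.043 0.835 1.16
v 2.35 -0.146 1.971
v 3.458 1.815 1.811
v 3.765 0.834 2.622
v 2.995 0.206 0.038
v 3.302 -0.775 0.849
v 4.41 1.186 0.689
v 4.717 0.205 1.5
f 2 4 1
f 5 2 1
f 1 4 3
f 3 5 1
f 2 8 4
f 6 2 5
f 6 8 2
f 4 8 3
f 7 5 3
f 3 8 7
f 7 6 5
f 8 6 7
f 9 46 25
f 46 20 49
f 25 49 14
f 46 49 25
f 9 25 21
f 25 14 26
f 21 26 10
f 25 26 21
f 9 21 30
f 21 10 31
f 30 31 16
f 21 31 30
f 9 30 42
f 30 16 45
f 42 45 19
f 30 45 42
f 9 42 46
f 42 19 50
f 46 50 20
f 42 50 46
f 10 26 37
f 26 14 40
f 37 40 18
f 26 40 37
f 14 49 27
f 49 20 48
f 27 48 13
f 49 48 27
f 20 50 47
f 50 19 43
f 47 43 11
f 50 43 47
f 19 45 44
f 45 16 32
f 44 32 15
f 45 32 44
f 16 31 36
f 31 10 33
f 36 33 17
f 31 33 36
f 12 38 24
f 38 18 39
f 24 39 13
f 38 39 24
f 12 24 22
f 24 13 23
f 22 23 11
f 24 23 22
f 12 22 29
f 22 11 28
f 29 28 15
f 22 28 29
f 12 29 34
f 29 15 35
f 34 35 17
f 29 35 34
f 12 34 38
f 34 17 41
f 38 41 18
f 34 41 38
f 13 39 27
f 39 18 40
f 27 40 14
f 39 40 27
f 11 23 47
f 23 13 48
f 47 48 20
f 23 48 47
f 15 28 44
f 28 11 43
f 44 43 19
f 28 43 44
f 17 35 36
f 35 15 32
f 36 32 16
f 35 32 36
f 18 41 37
f 41 17 33
f 37 33 10
f 41 33 37
f 52 54 51
f 55 52 51
f 51 54 53
f 53 55 51
f 52 58 54
f 56 52 55
f 56 58 52
f 54 58 53
f 57 55 53
f 53 58 57
f 57 56 55
f 58 56 57
f 60 62 59
f 63 60 59
f 59 62 61
f 61 63 59
f 60 66 62
f 64 60 63
f 64 66 60
f 62 66 61
f 65 63 61
f 61 66 65
f 65 64 63
f 66 64 65



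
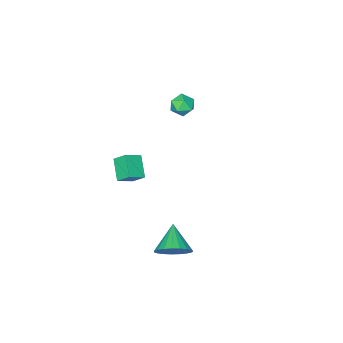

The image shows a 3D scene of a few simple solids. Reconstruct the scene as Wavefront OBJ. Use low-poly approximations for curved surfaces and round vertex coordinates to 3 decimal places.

v -4.393 -3.43 -0.544
v -3.889 -3.011 -0.088
v -3.851 -4.529 -0.132
v -3.347 -4.11 0.324
v -4.124 -4.134 0.507
v -4.459 -3.455 0.252
v -3.281 -4.085 -0.472
v -3.616 -3.406 -0.727
v -3.201 -3.415 -0.044
v -3.723 -3.445 0.561
v -4.017 -4.095 -0.781
v -4.539 -4.125 -0.176
v 3.25 0.488 0.456
v 2.675 -0.491 1.258
v 3.006 1.171 1.114
v 2.43 0.193 1.916
v 4.17 0.347 0.944
v 3.594 -0.631 1.746
v 3.925 1.031 1.602
v 3.35 0.052 2.404
v 3.203 3.626 -3.249
v 3.641 4.007 -2.41
v 2.297 2.554 -2.291
v 3.3 4.256 -2.453
v 2.943 4.397 -2.634
v 2.631 4.404 -2.921
v 2.418 4.277 -3.265
v 2.34 4.037 -3.606
v 2.412 3.726 -3.885
v 2.621 3.398 -4.055
v 2.93 3.109 -4.085
v 3.286 2.91 -3.971
v 3.629 2.834 -3.732
v 3.897 2.896 -3.41
v 4.046 3.083 -3.06
v 4.049 3.365 -2.742
v 3.905 3.691 -2.513
f 1 12 6
f 1 6 2
f 1 2 8
f 1 8 11
f 1 11 12
f 2 6 10
f 6 12 5
f 12 11 3
f 11 8 7
f 8 2 9
f 4 10 5
f 4 5 3
f 4 3 7
f 4 7 9
f 4 9 10
f 5 10 6
f 3 5 12
f 7 3 11
f 9 7 8
f 10 9 2
f 14 16 13
f 17 14 13
f 13 16 15
f 15 17 13
f 14 20 16
f 18 14 17
f 18 20 14
f 16 20 15
f 19 17 15
f 15 20 19
f 19 18 17
f 20 18 19
f 22 21 24
f 22 24 23
f 24 21 25
f 24 25 23
f 25 21 26
f 25 26 23
f 26 21 27
f 26 27 23
f 27 21 28
f 27 28 23
f 28 21 29
f 28 29 23
f 29 21 30
f 29 30 23
f 30 21 31
f 30 31 23
f 31 21 32
f 31 32 23
f 32 21 33
f 32 33 23
f 33 21 34
f 33 34 23
f 34 21 35
f 34 35 23
f 35 21 36
f 35 36 23
f 36 21 37
f 36 37 23
f 37 21 22
f 37 22 23



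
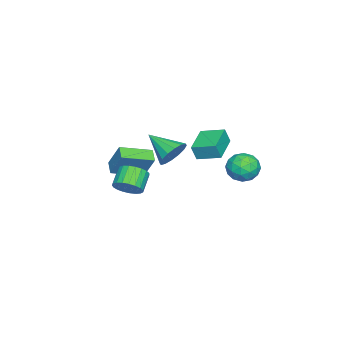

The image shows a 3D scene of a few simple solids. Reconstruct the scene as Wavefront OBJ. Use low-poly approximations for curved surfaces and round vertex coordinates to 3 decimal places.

v -1.726 -3.495 -4.817
v -1.371 -2.643 -3.156
v -0.967 -3.054 -5.205
v -0.612 -2.202 -3.544
v -0.508 -5.098 -4.256
v -0.153 -4.246 -2.595
v 0.251 -4.657 -4.644
v 0.606 -3.805 -2.983
v -1.841 0.508 -2.133
v -1.632 0.241 -1.139
v -1.868 1.984 -1.732
v -1.659 1.718 -0.738
v 0.079 0.642 -2.502
v 0.288 0.376 -1.508
v 0.052 2.119 -2.101
v 0.261 1.852 -1.107
v 1.3 -0.315 -1.662
v 2.214 -0.29 -1.145
v 0.78 -2.025 -0.658
v 1.869 -0.004 -0.837
v 1.373 0.199 -0.749
v 0.856 0.264 -0.907
v 0.459 0.173 -1.267
v 0.287 -0.048 -1.732
v 0.387 -0.341 -2.179
v 0.731 -0.627 -2.488
v 1.228 -0.829 -2.575
v 1.744 -0.894 -2.417
v 2.141 -0.804 -2.058
v 2.313 -0.582 -1.592
v 3.016 -2.415 -3.959
v 3.575 -2.495 -3.232
v 2.502 -2.544 -2.414
v 1.944 -2.465 -3.141
v 3.535 -2.116 -3.261
v 2.463 -2.165 -2.443
v 3.406 -1.788 -3.411
v 2.334 -1.837 -2.592
v 3.21 -1.569 -3.655
v 2.137 -1.618 -2.837
v 2.98 -1.496 -3.952
v 1.907 -1.545 -3.134
v 2.756 -1.582 -4.25
v 1.684 -1.631 -3.432
v 2.578 -1.813 -4.498
v 1.505 -1.862 -3.68
v 2.475 -2.147 -4.653
v 1.402 -2.196 -3.834
v 2.466 -2.528 -4.688
v 1.393 -2.577 -3.869
v 2.552 -2.889 -4.596
v 1.479 -2.938 -3.778
v 2.718 -3.169 -4.395
v 1.646 -3.218 -3.577
v 2.936 -3.318 -4.118
v 1.864 -3.367 -3.3
v 3.168 -3.311 -3.814
v 2.095 -3.36 -2.996
v 3.374 -3.15 -3.535
v 2.301 -3.199 -2.717
v 3.517 -2.861 -3.329
v 2.445 -2.91 -2.511
v -0.869 3.262 -2.514
v -0.367 3.879 -1.794
v 0.627 3.041 -3.366
v 1.129 3.658 -2.646
v 0.763 2.69 -2.361
v -0.162 2.827 -1.835
v 0.422 4.093 -3.325
v -0.503 4.23 -2.799
v 0.43 4.392 -2.295
v 0.641 3.526 -1.7
v -0.381 3.394 -3.46
v -0.17 2.528 -2.865
v -0.749 3.59 -2.079
v 1.009 3.33 -3.081
v 0.794 2.761 -2.914
v 1.089 3.124 -2.49
v -0.628 2.972 -2.103
v -0.334 3.334 -1.68
v 0.33 2.636 -2.014
v 0.594 3.586 -3.48
v 0.888 3.948 -3.057
v -0.829 3.796 -2.67
v -0.534 4.159 -2.246
v -0.07 4.284 -3.146
v 0.014 4.254 -1.951
v 0.893 4.124 -2.451
v 0.478 4.38 -2.851
v -0.065 4.46 -2.541
v 0.138 3.745 -1.601
v 1.017 3.615 -2.101
v 0.802 3.046 -1.934
v 0.259 3.127 -1.625
v 0.607 4.047 -1.895
v -0.757 3.305 -3.059
v 0.122 3.175 -3.559
v 0.001 3.793 -3.535
v -0.542 3.874 -3.226
v -0.633 2.796 -2.709
v 0.246 2.666 -3.209
v 0.325 2.46 -2.619
v -0.218 2.54 -2.309
v -0.347 2.873 -3.265
f 2 4 1
f 5 2 1
f 1 4 3
f 3 5 1
f 2 8 4
f 6 2 5
f 6 8 2
f 4 8 3
f 7 5 3
f 3 8 7
f 7 6 5
f 8 6 7
f 10 12 9
f 13 10 9
f 9 12 11
f 11 13 9
f 10 16 12
f 14 10 13
f 14 16 10
f 12 16 11
f 15 13 11
f 11 16 15
f 15 14 13
f 16 14 15
f 18 17 20
f 18 20 19
f 20 17 21
f 20 21 19
f 21 17 22
f 21 22 19
f 22 17 23
f 22 23 19
f 23 17 24
f 23 24 19
f 24 17 25
f 24 25 19
f 25 17 26
f 25 26 19
f 26 17 27
f 26 27 19
f 27 17 28
f 27 28 19
f 28 17 29
f 28 29 19
f 29 17 30
f 29 30 19
f 30 17 18
f 30 18 19
f 32 31 35
f 32 35 33
f 33 35 36
f 33 36 34
f 35 31 37
f 35 37 36
f 36 37 38
f 36 38 34
f 37 31 39
f 37 39 38
f 38 39 40
f 38 40 34
f 39 31 41
f 39 41 40
f 40 41 42
f 40 42 34
f 41 31 43
f 41 43 42
f 42 43 44
f 42 44 34
f 43 31 45
f 43 45 44
f 44 45 46
f 44 46 34
f 45 31 47
f 45 47 46
f 46 47 48
f 46 48 34
f 47 31 49
f 47 49 48
f 48 49 50
f 48 50 34
f 49 31 51
f 49 51 50
f 50 51 52
f 50 52 34
f 51 31 53
f 51 53 52
f 52 53 54
f 52 54 34
f 53 31 55
f 53 55 54
f 54 55 56
f 54 56 34
f 55 31 57
f 55 57 56
f 56 57 58
f 56 58 34
f 57 31 59
f 57 59 58
f 58 59 60
f 58 60 34
f 59 31 61
f 59 61 60
f 60 61 62
f 60 62 34
f 61 31 32
f 61 32 62
f 62 32 33
f 62 33 34
f 63 100 79
f 100 74 103
f 79 103 68
f 100 103 79
f 63 79 75
f 79 68 80
f 75 80 64
f 79 80 75
f 63 75 84
f 75 64 85
f 84 85 70
f 75 85 84
f 63 84 96
f 84 70 99
f 96 99 73
f 84 99 96
f 63 96 100
f 96 73 104
f 100 104 74
f 96 104 100
f 64 80 91
f 80 68 94
f 91 94 72
f 80 94 91
f 68 103 81
f 103 74 102
f 81 102 67
f 103 102 81
f 74 104 101
f 104 73 97
f 101 97 65
f 104 97 101
f 73 99 98
f 99 70 86
f 98 86 69
f 99 86 98
f 70 85 90
f 85 64 87
f 90 87 71
f 85 87 90
f 66 92 78
f 92 72 93
f 78 93 67
f 92 93 78
f 66 78 76
f 78 67 77
f 76 77 65
f 78 77 76
f 66 76 83
f 76 65 82
f 83 82 69
f 76 82 83
f 66 83 88
f 83 69 89
f 88 89 71
f 83 89 88
f 66 88 92
f 88 71 95
f 92 95 72
f 88 95 92
f 67 93 81
f 93 72 94
f 81 94 68
f 93 94 81
f 65 77 101
f 77 67 102
f 101 102 74
f 77 102 101
f 69 82 98
f 82 65 97
f 98 97 73
f 82 97 98
f 71 89 90
f 89 69 86
f 90 86 70
f 89 86 90
f 72 95 91
f 95 71 87
f 91 87 64
f 95 87 91



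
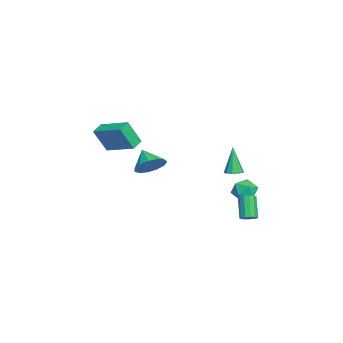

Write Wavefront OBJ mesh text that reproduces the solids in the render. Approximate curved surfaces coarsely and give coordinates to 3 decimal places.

v 0.28 3.882 -0.774
v 1.069 3.855 -0.484
v -0.069 2.885 0.084
v 0.72 2.858 0.374
v 0.234 3.524 0.538
v 0.45 4.141 0.008
v 0.55 2.599 -0.408
v 0.766 3.216 -0.938
v 1.236 3.062 -0.258
v 1.041 3.634 0.327
v -0.041 3.106 -0.727
v -0.236 3.678 -0.142
v 1.941 3.705 -1.724
v 2.222 4.074 -1.489
v 1.36 3.924 -0.221
v 1.079 3.555 -0.456
v 2.001 4.212 -1.623
v 1.139 4.061 -0.355
v 1.761 4.189 -1.789
v 0.899 4.038 -0.521
v 1.578 4.012 -1.934
v 0.716 3.862 -0.667
v 1.51 3.738 -2.013
v 0.648 3.588 -0.745
v 1.579 3.454 -2
v 0.717 3.303 -0.732
v 1.763 3.249 -1.899
v 0.901 3.099 -0.631
v 2.003 3.189 -1.742
v 1.142 3.039 -0.475
v 2.224 3.293 -1.58
v 1.362 3.143 -0.313
v 2.355 3.528 -1.463
v 1.493 3.378 -0.196
v 2.354 3.819 -1.429
v 1.492 3.669 -0.162
v -1.16 -4.159 2.539
v -0.917 -4.889 4.077
v -0.148 -2.502 3.166
v 0.094 -3.233 4.704
v -0.414 -4.507 2.256
v -0.172 -5.238 3.794
v 0.597 -2.851 2.883
v 0.84 -3.581 4.421
v 2.02 -1.772 2.16
v 2.716 -1.831 2.833
v 1.14 -2.328 3.02
v 2.475 -1.345 2.902
v 2.091 -0.994 2.736
v 1.683 -0.89 2.387
v 1.383 -1.066 1.965
v 1.284 -1.466 1.606
v 1.42 -1.963 1.422
v 1.745 -2.399 1.473
v 2.158 -2.636 1.742
v 2.527 -2.598 2.144
v 2.735 -2.298 2.55
v -1.801 2.639 0.153
v -1.381 2.251 0.252
v -2.319 2.541 1.967
v -1.245 2.578 0.308
v -1.322 2.928 0.305
v -1.581 3.168 0.244
v -1.924 3.205 0.148
v -2.22 3.026 0.053
v -2.356 2.699 -0.003
v -2.28 2.349 0
v -2.02 2.11 0.062
v -1.677 2.072 0.158
f 1 12 6
f 1 6 2
f 1 2 8
f 1 8 11
f 1 11 12
f 2 6 10
f 6 12 5
f 12 11 3
f 11 8 7
f 8 2 9
f 4 10 5
f 4 5 3
f 4 3 7
f 4 7 9
f 4 9 10
f 5 10 6
f 3 5 12
f 7 3 11
f 9 7 8
f 10 9 2
f 14 13 17
f 14 17 15
f 15 17 18
f 15 18 16
f 17 13 19
f 17 19 18
f 18 19 20
f 18 20 16
f 19 13 21
f 19 21 20
f 20 21 22
f 20 22 16
f 21 13 23
f 21 23 22
f 22 23 24
f 22 24 16
f 23 13 25
f 23 25 24
f 24 25 26
f 24 26 16
f 25 13 27
f 25 27 26
f 26 27 28
f 26 28 16
f 27 13 29
f 27 29 28
f 28 29 30
f 28 30 16
f 29 13 31
f 29 31 30
f 30 31 32
f 30 32 16
f 31 13 33
f 31 33 32
f 32 33 34
f 32 34 16
f 33 13 35
f 33 35 34
f 34 35 36
f 34 36 16
f 35 13 14
f 35 14 36
f 36 14 15
f 36 15 16
f 38 40 37
f 41 38 37
f 37 40 39
f 39 41 37
f 38 44 40
f 42 38 41
f 42 44 38
f 40 44 39
f 43 41 39
f 39 44 43
f 43 42 41
f 44 42 43
f 46 45 48
f 46 48 47
f 48 45 49
f 48 49 47
f 49 45 50
f 49 50 47
f 50 45 51
f 50 51 47
f 51 45 52
f 51 52 47
f 52 45 53
f 52 53 47
f 53 45 54
f 53 54 47
f 54 45 55
f 54 55 47
f 55 45 56
f 55 56 47
f 56 45 57
f 56 57 47
f 57 45 46
f 57 46 47
f 59 58 61
f 59 61 60
f 61 58 62
f 61 62 60
f 62 58 63
f 62 63 60
f 63 58 64
f 63 64 60
f 64 58 65
f 64 65 60
f 65 58 66
f 65 66 60
f 66 58 67
f 66 67 60
f 67 58 68
f 67 68 60
f 68 58 69
f 68 69 60
f 69 58 59
f 69 59 60



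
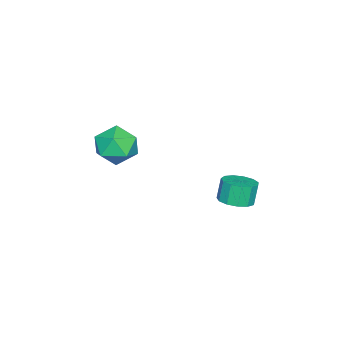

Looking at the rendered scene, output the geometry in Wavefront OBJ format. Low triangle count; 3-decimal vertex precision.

v 3.114 -1.36 -0.298
v 4.139 -1.401 -1.033
v 2.601 -3.239 -0.907
v 3.626 -3.28 -1.642
v 3.749 -3.298 -0.387
v 4.066 -2.136 -0.01
v 2.674 -2.504 -1.93
v 2.991 -1.342 -1.553
v 3.867 -2.108 -2.042
v 4.531 -2.598 -1.088
v 2.209 -2.042 -0.852
v 2.873 -2.532 0.102
v 2.981 3.824 -3.489
v 3.659 3.238 -3.244
v 3.278 3.289 -2.065
v 2.599 3.876 -2.311
v 3.859 3.72 -3.2
v 3.477 3.772 -2.022
v 3.779 4.236 -3.249
v 3.397 4.287 -2.07
v 3.446 4.621 -3.373
v 3.065 4.672 -2.195
v 2.966 4.753 -3.535
v 2.584 4.804 -2.356
v 2.49 4.59 -3.682
v 2.108 4.642 -2.503
v 2.17 4.184 -3.768
v 1.788 4.236 -2.589
v 2.107 3.664 -3.765
v 1.726 3.715 -2.587
v 2.322 3.195 -3.675
v 1.94 3.246 -2.497
v 2.746 2.925 -3.526
v 2.364 2.976 -2.348
v 3.245 2.941 -3.365
v 2.863 2.992 -2.187
f 1 12 6
f 1 6 2
f 1 2 8
f 1 8 11
f 1 11 12
f 2 6 10
f 6 12 5
f 12 11 3
f 11 8 7
f 8 2 9
f 4 10 5
f 4 5 3
f 4 3 7
f 4 7 9
f 4 9 10
f 5 10 6
f 3 5 12
f 7 3 11
f 9 7 8
f 10 9 2
f 14 13 17
f 14 17 15
f 15 17 18
f 15 18 16
f 17 13 19
f 17 19 18
f 18 19 20
f 18 20 16
f 19 13 21
f 19 21 20
f 20 21 22
f 20 22 16
f 21 13 23
f 21 23 22
f 22 23 24
f 22 24 16
f 23 13 25
f 23 25 24
f 24 25 26
f 24 26 16
f 25 13 27
f 25 27 26
f 26 27 28
f 26 28 16
f 27 13 29
f 27 29 28
f 28 29 30
f 28 30 16
f 29 13 31
f 29 31 30
f 30 31 32
f 30 32 16
f 31 13 33
f 31 33 32
f 32 33 34
f 32 34 16
f 33 13 35
f 33 35 34
f 34 35 36
f 34 36 16
f 35 13 14
f 35 14 36
f 36 14 15
f 36 15 16



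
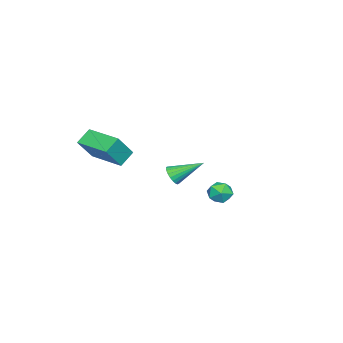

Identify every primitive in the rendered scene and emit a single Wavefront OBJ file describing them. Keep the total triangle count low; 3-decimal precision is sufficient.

v 1.159 4.169 -0.654
v 1.532 3.852 -1.101
v 0.808 3.228 -0.279
v 1.181 2.911 -0.726
v 1.469 3.236 -0.226
v 1.685 3.818 -0.457
v 0.655 3.262 -0.923
v 0.871 3.844 -1.154
v 1.22 3.292 -1.267
v 1.723 3.276 -0.836
v 0.617 3.804 -0.544
v 1.12 3.788 -0.113
v -3.525 -0.955 -2.671
v -3.308 -0.6 -3.088
v -4.075 0.415 -1.789
v -3.536 -0.639 -3.169
v -3.763 -0.734 -3.163
v -3.948 -0.866 -3.073
v -4.06 -1.014 -2.913
v -4.08 -1.152 -2.711
v -4.004 -1.256 -2.502
v -3.845 -1.308 -2.322
v -3.631 -1.299 -2.203
v -3.399 -1.23 -2.165
v -3.188 -1.114 -2.214
v -3.036 -0.971 -2.342
v -2.968 -0.825 -2.527
v -2.997 -0.701 -2.737
v -3.117 -0.622 -2.936
v -0.344 -2.905 0.453
v 0.499 -3.212 1.617
v 0.282 -1.121 0.469
v 1.126 -1.428 1.633
v 0.374 -3.152 -0.133
v 1.218 -3.459 1.031
v 1.001 -1.368 -0.117
v 1.844 -1.675 1.047
f 1 12 6
f 1 6 2
f 1 2 8
f 1 8 11
f 1 11 12
f 2 6 10
f 6 12 5
f 12 11 3
f 11 8 7
f 8 2 9
f 4 10 5
f 4 5 3
f 4 3 7
f 4 7 9
f 4 9 10
f 5 10 6
f 3 5 12
f 7 3 11
f 9 7 8
f 10 9 2
f 14 13 16
f 14 16 15
f 16 13 17
f 16 17 15
f 17 13 18
f 17 18 15
f 18 13 19
f 18 19 15
f 19 13 20
f 19 20 15
f 20 13 21
f 20 21 15
f 21 13 22
f 21 22 15
f 22 13 23
f 22 23 15
f 23 13 24
f 23 24 15
f 24 13 25
f 24 25 15
f 25 13 26
f 25 26 15
f 26 13 27
f 26 27 15
f 27 13 28
f 27 28 15
f 28 13 29
f 28 29 15
f 29 13 14
f 29 14 15
f 31 33 30
f 34 31 30
f 30 33 32
f 32 34 30
f 31 37 33
f 35 31 34
f 35 37 31
f 33 37 32
f 36 34 32
f 32 37 36
f 36 35 34
f 37 35 36



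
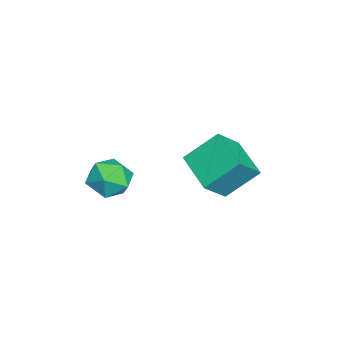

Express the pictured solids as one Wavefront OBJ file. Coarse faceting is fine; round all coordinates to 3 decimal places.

v 2.329 -1.19 1.72
v 2.813 -0.915 2.419
v 1.927 -2.365 2.461
v 2.411 -2.09 3.16
v 1.672 -1.646 2.925
v 1.92 -0.919 2.467
v 2.82 -2.361 2.413
v 3.068 -1.634 1.955
v 3.116 -1.638 2.847
v 2.407 -1.196 3.164
v 2.333 -2.084 1.716
v 1.624 -1.642 2.033
v 0.218 1.164 1.908
v -0.192 2.274 2.969
v 1.499 2.113 1.41
v 1.088 3.223 2.471
v 1.012 0.577 2.829
v 0.601 1.687 3.89
v 2.292 1.526 2.331
v 1.882 2.636 3.392
f 1 12 6
f 1 6 2
f 1 2 8
f 1 8 11
f 1 11 12
f 2 6 10
f 6 12 5
f 12 11 3
f 11 8 7
f 8 2 9
f 4 10 5
f 4 5 3
f 4 3 7
f 4 7 9
f 4 9 10
f 5 10 6
f 3 5 12
f 7 3 11
f 9 7 8
f 10 9 2
f 14 16 13
f 17 14 13
f 13 16 15
f 15 17 13
f 14 20 16
f 18 14 17
f 18 20 14
f 16 20 15
f 19 17 15
f 15 20 19
f 19 18 17
f 20 18 19



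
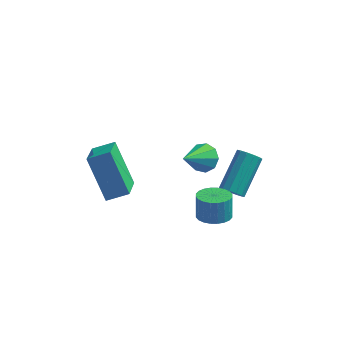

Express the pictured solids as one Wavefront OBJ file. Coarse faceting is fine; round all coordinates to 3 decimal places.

v 1.352 1.272 -4.04
v 1.82 1.514 -3.521
v 0.728 -0.012 -2.88
v 1.38 1.76 -3.485
v 0.926 1.779 -3.708
v 0.672 1.56 -4.087
v 0.735 1.207 -4.444
v 1.088 0.884 -4.612
v 1.564 0.743 -4.512
v 1.94 0.85 -4.191
v 2.042 1.154 -3.8
v 3.024 -0.897 -3.792
v 3.518 -1.151 -3.625
v 3.95 0.444 -2.481
v 3.456 0.697 -2.648
v 3.59 -0.978 -3.893
v 4.021 0.617 -2.749
v 3.481 -0.779 -4.129
v 3.913 0.816 -2.985
v 3.228 -0.618 -4.258
v 3.659 0.977 -3.113
v 2.91 -0.546 -4.239
v 3.341 1.049 -3.095
v 2.628 -0.585 -4.078
v 3.06 1.01 -2.934
v 2.472 -0.723 -3.827
v 2.904 0.872 -2.682
v 2.491 -0.917 -3.564
v 2.923 0.678 -2.42
v 2.68 -1.104 -3.374
v 3.111 0.49 -2.229
v 2.978 -1.226 -3.317
v 3.409 0.369 -2.172
v 3.29 -1.244 -3.41
v 3.722 0.351 -2.266
v 2.654 -2.683 -3.582
v 3.188 -3.178 -3.363
v 3.099 -2.812 -2.319
v 2.566 -2.317 -2.538
v 3.353 -2.942 -3.432
v 3.265 -2.575 -2.388
v 3.412 -2.666 -3.524
v 3.323 -2.3 -2.48
v 3.355 -2.393 -3.625
v 3.267 -2.027 -2.581
v 3.192 -2.164 -3.719
v 3.104 -1.798 -2.675
v 2.947 -2.014 -3.792
v 2.859 -1.648 -2.748
v 2.657 -1.966 -3.833
v 2.569 -1.6 -2.789
v 2.367 -2.027 -3.836
v 2.279 -1.661 -2.792
v 2.121 -2.188 -3.801
v 2.032 -1.822 -2.757
v 1.955 -2.425 -3.732
v 1.867 -2.058 -2.688
v 1.897 -2.7 -3.64
v 1.808 -2.334 -2.596
v 1.953 -2.973 -3.539
v 1.865 -2.607 -2.495
v 2.116 -3.202 -3.445
v 2.028 -2.836 -2.401
v 2.361 -3.352 -3.372
v 2.273 -2.986 -2.328
v 2.651 -3.4 -3.331
v 2.563 -3.034 -2.287
v 2.941 -3.339 -3.328
v 2.853 -2.973 -2.284
v -2.228 -4.285 0.976
v -1.337 -3.976 1.336
v -2.386 -2.929 0.201
v -1.495 -2.619 0.561
v -1.245 -5.141 -0.721
v -0.354 -4.831 -0.361
v -1.403 -3.784 -1.496
v -0.512 -3.475 -1.136
f 2 1 4
f 2 4 3
f 4 1 5
f 4 5 3
f 5 1 6
f 5 6 3
f 6 1 7
f 6 7 3
f 7 1 8
f 7 8 3
f 8 1 9
f 8 9 3
f 9 1 10
f 9 10 3
f 10 1 11
f 10 11 3
f 11 1 2
f 11 2 3
f 13 12 16
f 13 16 14
f 14 16 17
f 14 17 15
f 16 12 18
f 16 18 17
f 17 18 19
f 17 19 15
f 18 12 20
f 18 20 19
f 19 20 21
f 19 21 15
f 20 12 22
f 20 22 21
f 21 22 23
f 21 23 15
f 22 12 24
f 22 24 23
f 23 24 25
f 23 25 15
f 24 12 26
f 24 26 25
f 25 26 27
f 25 27 15
f 26 12 28
f 26 28 27
f 27 28 29
f 27 29 15
f 28 12 30
f 28 30 29
f 29 30 31
f 29 31 15
f 30 12 32
f 30 32 31
f 31 32 33
f 31 33 15
f 32 12 34
f 32 34 33
f 33 34 35
f 33 35 15
f 34 12 13
f 34 13 35
f 35 13 14
f 35 14 15
f 37 36 40
f 37 40 38
f 38 40 41
f 38 41 39
f 40 36 42
f 40 42 41
f 41 42 43
f 41 43 39
f 42 36 44
f 42 44 43
f 43 44 45
f 43 45 39
f 44 36 46
f 44 46 45
f 45 46 47
f 45 47 39
f 46 36 48
f 46 48 47
f 47 48 49
f 47 49 39
f 48 36 50
f 48 50 49
f 49 50 51
f 49 51 39
f 50 36 52
f 50 52 51
f 51 52 53
f 51 53 39
f 52 36 54
f 52 54 53
f 53 54 55
f 53 55 39
f 54 36 56
f 54 56 55
f 55 56 57
f 55 57 39
f 56 36 58
f 56 58 57
f 57 58 59
f 57 59 39
f 58 36 60
f 58 60 59
f 59 60 61
f 59 61 39
f 60 36 62
f 60 62 61
f 61 62 63
f 61 63 39
f 62 36 64
f 62 64 63
f 63 64 65
f 63 65 39
f 64 36 66
f 64 66 65
f 65 66 67
f 65 67 39
f 66 36 68
f 66 68 67
f 67 68 69
f 67 69 39
f 68 36 37
f 68 37 69
f 69 37 38
f 69 38 39
f 71 73 70
f 74 71 70
f 70 73 72
f 72 74 70
f 71 77 73
f 75 71 74
f 75 77 71
f 73 77 72
f 76 74 72
f 72 77 76
f 76 75 74
f 77 75 76



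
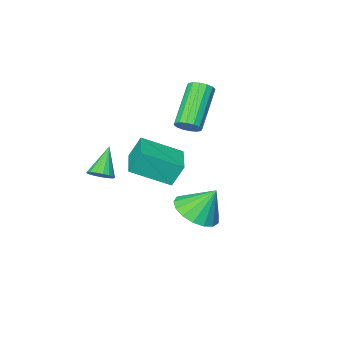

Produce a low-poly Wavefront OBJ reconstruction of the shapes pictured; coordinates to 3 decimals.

v -0.311 -0.688 -2.912
v 0.614 -0.322 -2.686
v -0.829 -0.132 -1.688
v 0.404 0.039 -2.939
v 0.031 0.234 -3.185
v -0.421 0.217 -3.369
v -0.848 -0.006 -3.448
v -1.152 -0.386 -3.404
v -1.263 -0.835 -3.248
v -1.156 -1.25 -3.014
v -0.856 -1.536 -2.757
v -0.43 -1.628 -2.535
v 0.022 -1.505 -2.4
v 0.398 -1.194 -2.382
v 0.612 -0.767 -2.485
v -0.789 -1.898 1.009
v -0.378 -1.889 1.39
v -1.681 -2.793 2.813
v -2.091 -2.802 2.431
v -0.517 -1.637 1.423
v -1.82 -2.54 2.846
v -0.729 -1.455 1.345
v -2.032 -2.358 2.768
v -0.956 -1.391 1.177
v -2.259 -2.295 2.6
v -1.139 -1.464 0.964
v -2.442 -2.367 2.386
v -1.227 -1.653 0.763
v -2.53 -2.556 2.185
v -1.199 -1.907 0.627
v -2.502 -2.811 2.05
v -1.06 -2.16 0.594
v -2.363 -3.063 2.017
v -0.848 -2.342 0.672
v -2.151 -3.245 2.095
v -0.621 -2.405 0.84
v -1.924 -3.309 2.263
v -0.438 -2.333 1.054
v -1.741 -3.236 2.476
v -0.35 -2.144 1.255
v -1.653 -3.047 2.677
v 2.704 -0.811 1.071
v 2.339 -0.546 2.008
v 1.427 0.068 0.326
v 1.062 0.333 1.263
v 3.538 0.387 1.057
v 3.173 0.652 1.994
v 2.261 1.266 0.312
v 1.896 1.531 1.249
v 3.088 -2.124 -0.457
v 3.439 -1.895 -0.101
v 2.332 -2.636 0.617
v 3.258 -1.708 -0.14
v 3.037 -1.617 -0.251
v 2.829 -1.641 -0.41
v 2.679 -1.777 -0.579
v 2.624 -1.992 -0.721
v 2.674 -2.237 -0.802
v 2.82 -2.456 -0.804
v 3.027 -2.6 -0.727
v 3.247 -2.634 -0.588
v 3.432 -2.552 -0.419
v 3.537 -2.371 -0.259
v 3.54 -2.134 -0.144
f 2 1 4
f 2 4 3
f 4 1 5
f 4 5 3
f 5 1 6
f 5 6 3
f 6 1 7
f 6 7 3
f 7 1 8
f 7 8 3
f 8 1 9
f 8 9 3
f 9 1 10
f 9 10 3
f 10 1 11
f 10 11 3
f 11 1 12
f 11 12 3
f 12 1 13
f 12 13 3
f 13 1 14
f 13 14 3
f 14 1 15
f 14 15 3
f 15 1 2
f 15 2 3
f 17 16 20
f 17 20 18
f 18 20 21
f 18 21 19
f 20 16 22
f 20 22 21
f 21 22 23
f 21 23 19
f 22 16 24
f 22 24 23
f 23 24 25
f 23 25 19
f 24 16 26
f 24 26 25
f 25 26 27
f 25 27 19
f 26 16 28
f 26 28 27
f 27 28 29
f 27 29 19
f 28 16 30
f 28 30 29
f 29 30 31
f 29 31 19
f 30 16 32
f 30 32 31
f 31 32 33
f 31 33 19
f 32 16 34
f 32 34 33
f 33 34 35
f 33 35 19
f 34 16 36
f 34 36 35
f 35 36 37
f 35 37 19
f 36 16 38
f 36 38 37
f 37 38 39
f 37 39 19
f 38 16 40
f 38 40 39
f 39 40 41
f 39 41 19
f 40 16 17
f 40 17 41
f 41 17 18
f 41 18 19
f 43 45 42
f 46 43 42
f 42 45 44
f 44 46 42
f 43 49 45
f 47 43 46
f 47 49 43
f 45 49 44
f 48 46 44
f 44 49 48
f 48 47 46
f 49 47 48
f 51 50 53
f 51 53 52
f 53 50 54
f 53 54 52
f 54 50 55
f 54 55 52
f 55 50 56
f 55 56 52
f 56 50 57
f 56 57 52
f 57 50 58
f 57 58 52
f 58 50 59
f 58 59 52
f 59 50 60
f 59 60 52
f 60 50 61
f 60 61 52
f 61 50 62
f 61 62 52
f 62 50 63
f 62 63 52
f 63 50 64
f 63 64 52
f 64 50 51
f 64 51 52



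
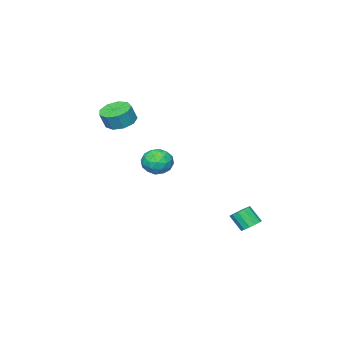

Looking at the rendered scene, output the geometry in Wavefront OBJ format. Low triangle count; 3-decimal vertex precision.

v -3.149 -1.953 -1.862
v -2.238 -2.162 -1.893
v -3.342 -2.958 -0.747
v -2.431 -3.167 -0.778
v -2.708 -2.33 -0.464
v -2.589 -1.709 -1.154
v -2.991 -3.411 -1.486
v -2.872 -2.79 -2.176
v -2.14 -3.063 -1.661
v -1.965 -2.396 -1.029
v -3.615 -2.724 -1.611
v -3.44 -2.057 -0.979
v -2.676 -1.969 -1.976
v -2.904 -3.151 -0.664
v -3.067 -2.659 -0.48
v -2.531 -2.782 -0.498
v -2.883 -1.703 -1.541
v -2.347 -1.826 -1.559
v -2.624 -1.925 -0.719
v -3.233 -3.294 -1.081
v -2.697 -3.417 -1.099
v -3.049 -2.338 -2.142
v -2.513 -2.461 -2.16
v -2.956 -3.195 -1.921
v -2.083 -2.622 -1.857
v -2.197 -3.213 -1.202
v -2.526 -3.356 -1.618
v -2.456 -2.991 -2.024
v -1.98 -2.23 -1.486
v -2.094 -2.82 -0.83
v -2.257 -2.328 -0.646
v -2.187 -1.963 -1.051
v -1.923 -2.759 -1.349
v -3.486 -2.3 -1.81
v -3.6 -2.89 -1.154
v -3.393 -3.157 -1.589
v -3.323 -2.792 -1.994
v -3.383 -1.907 -1.438
v -3.497 -2.498 -0.783
v -3.124 -2.129 -0.616
v -3.054 -1.764 -1.022
v -3.657 -2.361 -1.291
v 0.456 -2.025 2.674
v 1.17 -2.429 2.355
v 1.558 -2.478 3.287
v 0.844 -2.075 3.606
v 1.252 -1.832 2.353
v 1.64 -1.882 3.284
v 0.961 -1.326 2.501
v 1.35 -1.376 3.432
v 0.434 -1.147 2.73
v 0.822 -1.197 3.661
v -0.083 -1.379 2.933
v 0.305 -1.429 3.864
v -0.348 -1.914 3.015
v 0.041 -1.963 3.946
v -0.237 -2.5 2.938
v 0.152 -2.549 3.869
v 0.199 -2.865 2.737
v 0.587 -2.914 3.668
v 0.754 -2.836 2.507
v 1.142 -2.886 3.438
v -3.186 3.745 -4.319
v -2.638 3.542 -4.555
v -2.507 2.852 -3.657
v -3.054 3.055 -3.421
v -2.561 3.822 -4.351
v -2.43 3.133 -3.453
v -2.683 4.078 -4.137
v -2.551 3.388 -3.239
v -2.964 4.228 -3.981
v -2.833 3.538 -3.083
v -3.316 4.224 -3.932
v -3.184 3.535 -3.034
v -3.626 4.069 -4.006
v -3.494 3.379 -3.108
v -3.797 3.81 -4.179
v -3.665 3.121 -3.281
v -3.773 3.531 -4.397
v -3.642 2.841 -3.499
v -3.563 3.319 -4.59
v -3.432 2.63 -3.692
v -3.234 3.243 -4.697
v -3.102 2.554 -3.799
v -2.889 3.326 -4.684
v -2.757 2.636 -3.786
f 1 38 17
f 38 12 41
f 17 41 6
f 38 41 17
f 1 17 13
f 17 6 18
f 13 18 2
f 17 18 13
f 1 13 22
f 13 2 23
f 22 23 8
f 13 23 22
f 1 22 34
f 22 8 37
f 34 37 11
f 22 37 34
f 1 34 38
f 34 11 42
f 38 42 12
f 34 42 38
f 2 18 29
f 18 6 32
f 29 32 10
f 18 32 29
f 6 41 19
f 41 12 40
f 19 40 5
f 41 40 19
f 12 42 39
f 42 11 35
f 39 35 3
f 42 35 39
f 11 37 36
f 37 8 24
f 36 24 7
f 37 24 36
f 8 23 28
f 23 2 25
f 28 25 9
f 23 25 28
f 4 30 16
f 30 10 31
f 16 31 5
f 30 31 16
f 4 16 14
f 16 5 15
f 14 15 3
f 16 15 14
f 4 14 21
f 14 3 20
f 21 20 7
f 14 20 21
f 4 21 26
f 21 7 27
f 26 27 9
f 21 27 26
f 4 26 30
f 26 9 33
f 30 33 10
f 26 33 30
f 5 31 19
f 31 10 32
f 19 32 6
f 31 32 19
f 3 15 39
f 15 5 40
f 39 40 12
f 15 40 39
f 7 20 36
f 20 3 35
f 36 35 11
f 20 35 36
f 9 27 28
f 27 7 24
f 28 24 8
f 27 24 28
f 10 33 29
f 33 9 25
f 29 25 2
f 33 25 29
f 44 43 47
f 44 47 45
f 45 47 48
f 45 48 46
f 47 43 49
f 47 49 48
f 48 49 50
f 48 50 46
f 49 43 51
f 49 51 50
f 50 51 52
f 50 52 46
f 51 43 53
f 51 53 52
f 52 53 54
f 52 54 46
f 53 43 55
f 53 55 54
f 54 55 56
f 54 56 46
f 55 43 57
f 55 57 56
f 56 57 58
f 56 58 46
f 57 43 59
f 57 59 58
f 58 59 60
f 58 60 46
f 59 43 61
f 59 61 60
f 60 61 62
f 60 62 46
f 61 43 44
f 61 44 62
f 62 44 45
f 62 45 46
f 64 63 67
f 64 67 65
f 65 67 68
f 65 68 66
f 67 63 69
f 67 69 68
f 68 69 70
f 68 70 66
f 69 63 71
f 69 71 70
f 70 71 72
f 70 72 66
f 71 63 73
f 71 73 72
f 72 73 74
f 72 74 66
f 73 63 75
f 73 75 74
f 74 75 76
f 74 76 66
f 75 63 77
f 75 77 76
f 76 77 78
f 76 78 66
f 77 63 79
f 77 79 78
f 78 79 80
f 78 80 66
f 79 63 81
f 79 81 80
f 80 81 82
f 80 82 66
f 81 63 83
f 81 83 82
f 82 83 84
f 82 84 66
f 83 63 85
f 83 85 84
f 84 85 86
f 84 86 66
f 85 63 64
f 85 64 86
f 86 64 65
f 86 65 66

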